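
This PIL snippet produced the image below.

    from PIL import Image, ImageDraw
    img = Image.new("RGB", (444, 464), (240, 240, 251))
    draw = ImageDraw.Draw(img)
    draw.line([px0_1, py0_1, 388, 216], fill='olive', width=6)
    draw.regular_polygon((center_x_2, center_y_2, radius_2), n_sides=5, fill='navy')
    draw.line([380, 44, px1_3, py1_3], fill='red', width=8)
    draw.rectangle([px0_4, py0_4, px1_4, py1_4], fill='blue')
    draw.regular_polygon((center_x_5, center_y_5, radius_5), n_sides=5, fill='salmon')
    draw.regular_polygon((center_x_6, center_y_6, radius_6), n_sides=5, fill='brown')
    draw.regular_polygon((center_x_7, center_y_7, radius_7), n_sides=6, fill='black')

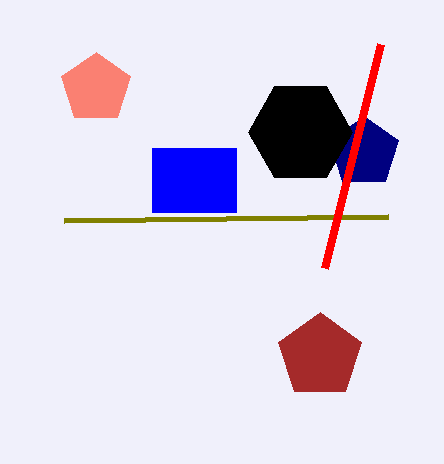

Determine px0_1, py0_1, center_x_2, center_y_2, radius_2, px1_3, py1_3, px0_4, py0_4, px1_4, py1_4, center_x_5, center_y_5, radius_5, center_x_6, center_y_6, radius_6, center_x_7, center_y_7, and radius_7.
px0_1 = 64
py0_1 = 220
center_x_2 = 364
center_y_2 = 152
radius_2 = 36
px1_3 = 324
py1_3 = 268
px0_4 = 152
py0_4 = 148
px1_4 = 236
py1_4 = 212
center_x_5 = 96
center_y_5 = 88
radius_5 = 36
center_x_6 = 320
center_y_6 = 356
radius_6 = 44
center_x_7 = 300
center_y_7 = 132
radius_7 = 52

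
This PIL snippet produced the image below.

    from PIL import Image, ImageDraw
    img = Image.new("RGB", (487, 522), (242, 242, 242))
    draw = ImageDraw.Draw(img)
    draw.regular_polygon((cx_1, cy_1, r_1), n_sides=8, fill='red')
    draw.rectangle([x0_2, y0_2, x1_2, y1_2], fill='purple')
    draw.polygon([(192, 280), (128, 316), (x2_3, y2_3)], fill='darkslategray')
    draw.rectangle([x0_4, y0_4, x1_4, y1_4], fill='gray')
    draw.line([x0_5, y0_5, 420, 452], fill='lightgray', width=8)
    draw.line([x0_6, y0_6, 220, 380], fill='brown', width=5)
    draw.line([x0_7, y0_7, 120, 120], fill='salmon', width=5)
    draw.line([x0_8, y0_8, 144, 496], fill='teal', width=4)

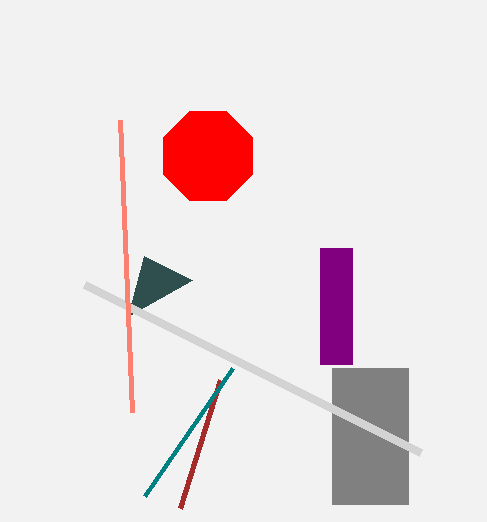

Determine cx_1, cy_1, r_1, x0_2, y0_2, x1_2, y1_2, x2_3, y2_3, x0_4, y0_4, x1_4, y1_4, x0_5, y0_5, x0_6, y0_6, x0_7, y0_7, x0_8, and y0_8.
cx_1 = 208; cy_1 = 156; r_1 = 48; x0_2 = 320; y0_2 = 248; x1_2 = 352; y1_2 = 364; x2_3 = 144; y2_3 = 256; x0_4 = 332; y0_4 = 368; x1_4 = 408; y1_4 = 504; x0_5 = 84; y0_5 = 284; x0_6 = 180; y0_6 = 508; x0_7 = 132; y0_7 = 412; x0_8 = 232; y0_8 = 368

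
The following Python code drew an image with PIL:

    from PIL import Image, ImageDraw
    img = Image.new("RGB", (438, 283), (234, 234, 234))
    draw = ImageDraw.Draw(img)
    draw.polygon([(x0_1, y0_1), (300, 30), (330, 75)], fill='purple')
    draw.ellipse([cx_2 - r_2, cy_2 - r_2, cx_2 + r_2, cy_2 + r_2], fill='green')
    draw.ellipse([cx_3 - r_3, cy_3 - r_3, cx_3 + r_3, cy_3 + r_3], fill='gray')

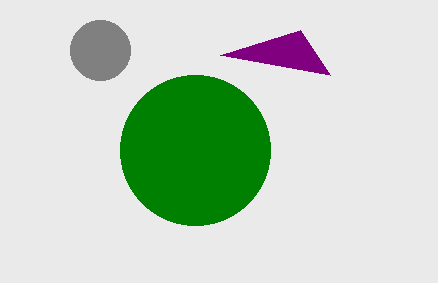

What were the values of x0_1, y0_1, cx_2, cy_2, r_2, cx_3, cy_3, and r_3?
x0_1 = 220, y0_1 = 55, cx_2 = 195, cy_2 = 150, r_2 = 75, cx_3 = 100, cy_3 = 50, r_3 = 30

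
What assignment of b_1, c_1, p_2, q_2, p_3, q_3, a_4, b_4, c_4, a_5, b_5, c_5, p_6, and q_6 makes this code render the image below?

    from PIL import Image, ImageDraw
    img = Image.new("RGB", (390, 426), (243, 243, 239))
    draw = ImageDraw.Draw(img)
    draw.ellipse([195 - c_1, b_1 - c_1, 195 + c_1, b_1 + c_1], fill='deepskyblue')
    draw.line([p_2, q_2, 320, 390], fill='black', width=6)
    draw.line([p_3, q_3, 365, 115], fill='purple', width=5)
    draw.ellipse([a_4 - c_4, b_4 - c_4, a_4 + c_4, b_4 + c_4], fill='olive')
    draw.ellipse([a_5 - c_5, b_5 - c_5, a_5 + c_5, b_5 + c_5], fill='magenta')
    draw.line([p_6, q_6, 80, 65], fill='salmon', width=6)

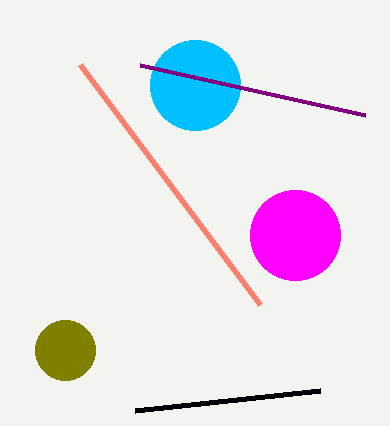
b_1 = 85, c_1 = 45, p_2 = 135, q_2 = 410, p_3 = 140, q_3 = 65, a_4 = 65, b_4 = 350, c_4 = 30, a_5 = 295, b_5 = 235, c_5 = 45, p_6 = 260, q_6 = 305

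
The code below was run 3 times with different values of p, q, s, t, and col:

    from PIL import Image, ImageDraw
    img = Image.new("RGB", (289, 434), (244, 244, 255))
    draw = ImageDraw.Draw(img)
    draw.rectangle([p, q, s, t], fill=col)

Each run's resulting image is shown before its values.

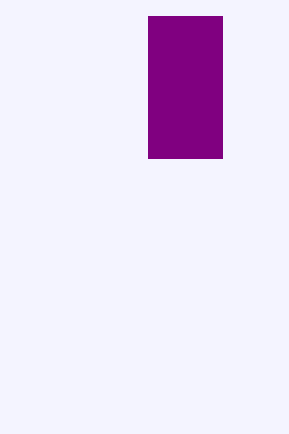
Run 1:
p = 148, q = 16, s = 222, t = 158, col = 'purple'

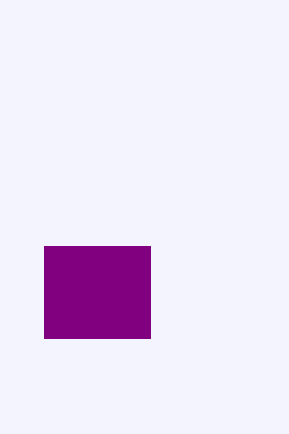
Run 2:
p = 44
q = 246
s = 150
t = 338
col = 'purple'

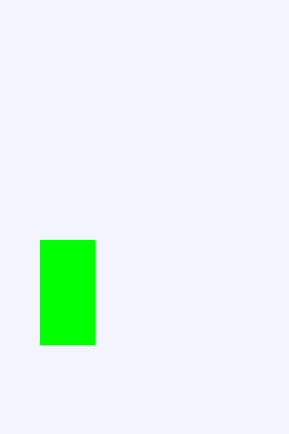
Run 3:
p = 40
q = 240
s = 94
t = 344
col = 'lime'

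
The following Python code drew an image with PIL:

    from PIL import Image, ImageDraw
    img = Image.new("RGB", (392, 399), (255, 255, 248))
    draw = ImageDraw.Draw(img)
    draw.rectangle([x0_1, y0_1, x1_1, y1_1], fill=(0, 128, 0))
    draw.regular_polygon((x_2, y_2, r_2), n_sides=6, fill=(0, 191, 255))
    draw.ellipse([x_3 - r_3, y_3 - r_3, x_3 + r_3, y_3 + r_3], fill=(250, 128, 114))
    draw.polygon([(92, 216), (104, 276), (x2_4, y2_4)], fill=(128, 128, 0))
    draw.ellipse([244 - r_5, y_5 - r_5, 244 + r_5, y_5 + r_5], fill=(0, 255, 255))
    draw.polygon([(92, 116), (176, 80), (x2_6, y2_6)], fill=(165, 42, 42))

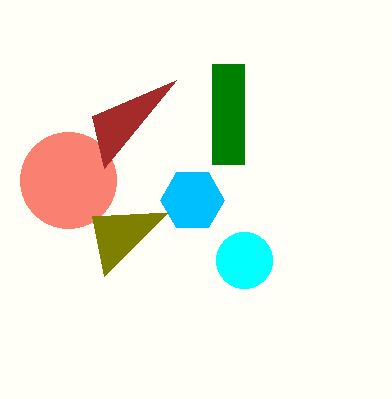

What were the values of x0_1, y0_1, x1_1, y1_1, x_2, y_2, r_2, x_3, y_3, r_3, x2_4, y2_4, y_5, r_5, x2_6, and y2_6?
x0_1 = 212
y0_1 = 64
x1_1 = 244
y1_1 = 164
x_2 = 192
y_2 = 200
r_2 = 32
x_3 = 68
y_3 = 180
r_3 = 48
x2_4 = 168
y2_4 = 212
y_5 = 260
r_5 = 28
x2_6 = 104
y2_6 = 168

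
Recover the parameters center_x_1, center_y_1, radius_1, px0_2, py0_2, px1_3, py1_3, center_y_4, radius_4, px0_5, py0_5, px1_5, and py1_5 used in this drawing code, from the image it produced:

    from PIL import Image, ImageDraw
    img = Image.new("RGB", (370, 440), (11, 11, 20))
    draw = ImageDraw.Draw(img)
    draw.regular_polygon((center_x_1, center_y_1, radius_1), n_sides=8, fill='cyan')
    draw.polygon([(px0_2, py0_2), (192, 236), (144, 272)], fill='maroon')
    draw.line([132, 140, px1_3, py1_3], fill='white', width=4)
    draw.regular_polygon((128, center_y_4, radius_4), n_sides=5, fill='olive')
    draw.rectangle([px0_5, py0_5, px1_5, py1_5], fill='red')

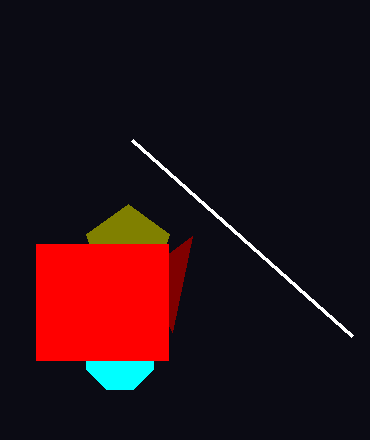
center_x_1 = 120, center_y_1 = 356, radius_1 = 36, px0_2 = 172, py0_2 = 332, px1_3 = 352, py1_3 = 336, center_y_4 = 248, radius_4 = 44, px0_5 = 36, py0_5 = 244, px1_5 = 168, py1_5 = 360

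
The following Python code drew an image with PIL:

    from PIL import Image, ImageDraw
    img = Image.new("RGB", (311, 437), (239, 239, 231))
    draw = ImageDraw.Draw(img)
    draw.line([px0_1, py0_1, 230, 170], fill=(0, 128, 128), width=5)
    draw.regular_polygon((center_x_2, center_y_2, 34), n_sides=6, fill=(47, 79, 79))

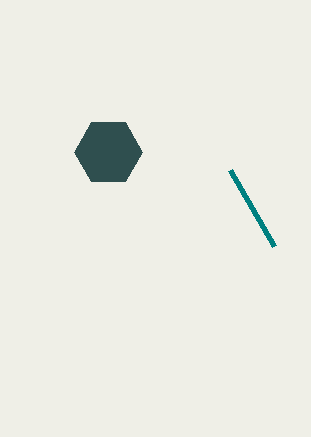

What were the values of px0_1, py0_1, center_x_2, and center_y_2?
px0_1 = 274; py0_1 = 246; center_x_2 = 108; center_y_2 = 152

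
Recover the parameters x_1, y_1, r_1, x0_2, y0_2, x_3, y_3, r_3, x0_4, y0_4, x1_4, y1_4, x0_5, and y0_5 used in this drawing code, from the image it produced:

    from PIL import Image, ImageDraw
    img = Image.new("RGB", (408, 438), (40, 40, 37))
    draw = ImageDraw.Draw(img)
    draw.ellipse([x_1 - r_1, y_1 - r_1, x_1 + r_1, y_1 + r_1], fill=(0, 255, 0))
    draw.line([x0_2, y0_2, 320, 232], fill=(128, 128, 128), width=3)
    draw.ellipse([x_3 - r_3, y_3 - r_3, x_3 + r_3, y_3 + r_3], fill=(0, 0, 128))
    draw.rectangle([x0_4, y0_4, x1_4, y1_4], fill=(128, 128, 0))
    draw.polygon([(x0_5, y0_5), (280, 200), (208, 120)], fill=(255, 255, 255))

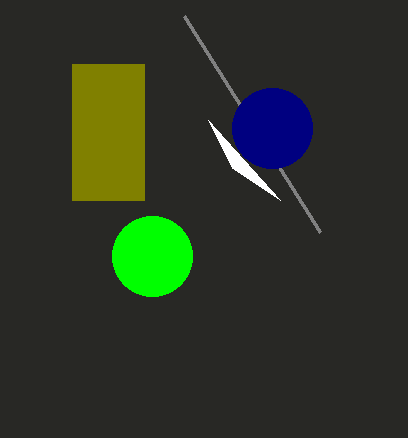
x_1 = 152; y_1 = 256; r_1 = 40; x0_2 = 184; y0_2 = 16; x_3 = 272; y_3 = 128; r_3 = 40; x0_4 = 72; y0_4 = 64; x1_4 = 144; y1_4 = 200; x0_5 = 232; y0_5 = 168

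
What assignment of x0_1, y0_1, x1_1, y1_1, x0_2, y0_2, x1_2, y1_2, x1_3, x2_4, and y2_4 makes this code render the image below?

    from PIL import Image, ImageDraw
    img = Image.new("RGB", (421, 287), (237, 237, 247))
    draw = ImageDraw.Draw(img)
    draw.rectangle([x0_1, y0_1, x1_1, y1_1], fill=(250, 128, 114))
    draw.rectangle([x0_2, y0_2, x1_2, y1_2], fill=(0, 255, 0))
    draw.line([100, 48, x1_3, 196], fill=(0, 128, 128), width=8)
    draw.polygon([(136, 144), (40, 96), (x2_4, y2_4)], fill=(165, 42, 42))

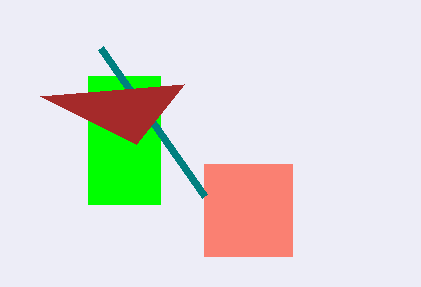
x0_1 = 204
y0_1 = 164
x1_1 = 292
y1_1 = 256
x0_2 = 88
y0_2 = 76
x1_2 = 160
y1_2 = 204
x1_3 = 204
x2_4 = 184
y2_4 = 84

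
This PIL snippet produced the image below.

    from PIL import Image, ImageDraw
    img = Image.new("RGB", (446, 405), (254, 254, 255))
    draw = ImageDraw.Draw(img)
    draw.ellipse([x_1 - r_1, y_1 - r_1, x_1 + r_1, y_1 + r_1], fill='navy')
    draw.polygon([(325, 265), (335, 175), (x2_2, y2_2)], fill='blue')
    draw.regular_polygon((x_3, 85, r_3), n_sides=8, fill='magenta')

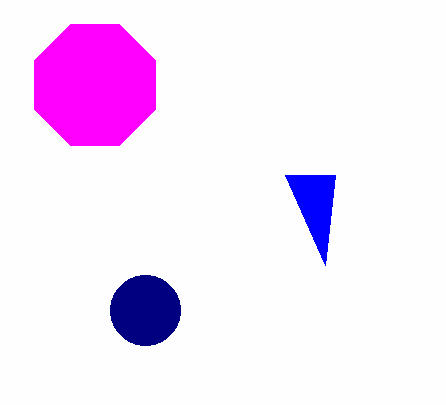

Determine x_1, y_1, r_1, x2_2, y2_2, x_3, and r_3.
x_1 = 145; y_1 = 310; r_1 = 35; x2_2 = 285; y2_2 = 175; x_3 = 95; r_3 = 65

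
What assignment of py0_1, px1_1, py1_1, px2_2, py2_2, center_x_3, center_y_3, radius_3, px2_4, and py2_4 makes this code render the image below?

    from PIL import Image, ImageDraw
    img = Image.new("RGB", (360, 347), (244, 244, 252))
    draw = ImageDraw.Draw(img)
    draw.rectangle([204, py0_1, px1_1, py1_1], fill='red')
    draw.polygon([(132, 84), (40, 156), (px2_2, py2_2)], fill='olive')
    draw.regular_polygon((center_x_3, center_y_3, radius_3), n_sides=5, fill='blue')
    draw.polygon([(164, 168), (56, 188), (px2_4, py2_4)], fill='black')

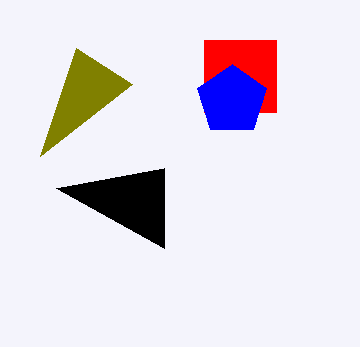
py0_1 = 40; px1_1 = 276; py1_1 = 112; px2_2 = 76; py2_2 = 48; center_x_3 = 232; center_y_3 = 100; radius_3 = 36; px2_4 = 164; py2_4 = 248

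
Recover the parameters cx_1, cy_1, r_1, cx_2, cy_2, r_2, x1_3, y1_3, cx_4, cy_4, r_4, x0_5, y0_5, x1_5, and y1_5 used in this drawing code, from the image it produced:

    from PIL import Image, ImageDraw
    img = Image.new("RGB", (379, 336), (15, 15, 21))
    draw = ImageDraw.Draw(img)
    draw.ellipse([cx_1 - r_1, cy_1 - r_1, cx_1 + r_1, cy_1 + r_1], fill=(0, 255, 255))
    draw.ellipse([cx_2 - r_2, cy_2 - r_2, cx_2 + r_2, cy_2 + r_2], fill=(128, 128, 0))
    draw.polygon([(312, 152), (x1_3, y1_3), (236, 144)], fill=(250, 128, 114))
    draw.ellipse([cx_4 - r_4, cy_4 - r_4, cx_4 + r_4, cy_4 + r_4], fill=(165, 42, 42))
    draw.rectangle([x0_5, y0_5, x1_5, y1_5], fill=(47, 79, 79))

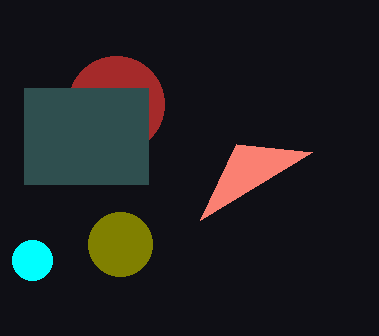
cx_1 = 32
cy_1 = 260
r_1 = 20
cx_2 = 120
cy_2 = 244
r_2 = 32
x1_3 = 200
y1_3 = 220
cx_4 = 116
cy_4 = 104
r_4 = 48
x0_5 = 24
y0_5 = 88
x1_5 = 148
y1_5 = 184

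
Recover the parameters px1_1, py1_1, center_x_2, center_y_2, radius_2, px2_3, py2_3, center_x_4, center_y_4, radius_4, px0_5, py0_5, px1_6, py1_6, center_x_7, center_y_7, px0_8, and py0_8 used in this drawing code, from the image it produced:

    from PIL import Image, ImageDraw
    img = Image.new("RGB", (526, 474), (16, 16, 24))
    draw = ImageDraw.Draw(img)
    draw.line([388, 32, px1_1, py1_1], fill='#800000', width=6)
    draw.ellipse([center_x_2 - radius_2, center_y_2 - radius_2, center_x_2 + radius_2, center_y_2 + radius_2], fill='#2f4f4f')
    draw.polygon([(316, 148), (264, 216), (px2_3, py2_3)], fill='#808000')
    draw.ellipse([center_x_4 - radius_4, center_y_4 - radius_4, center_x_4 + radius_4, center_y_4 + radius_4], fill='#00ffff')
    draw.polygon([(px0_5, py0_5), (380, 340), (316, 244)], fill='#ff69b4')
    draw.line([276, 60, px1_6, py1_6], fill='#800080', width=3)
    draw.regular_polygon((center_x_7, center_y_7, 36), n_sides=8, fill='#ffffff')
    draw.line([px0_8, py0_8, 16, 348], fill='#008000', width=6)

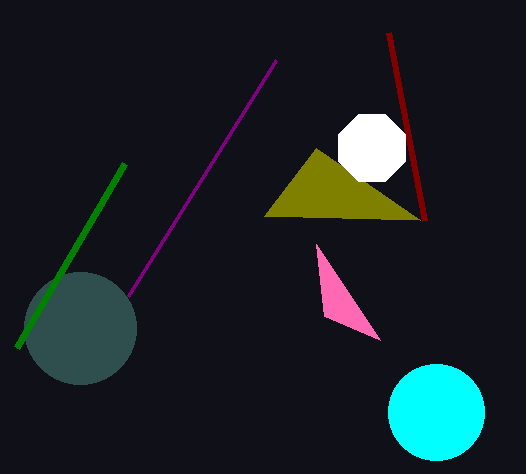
px1_1 = 424
py1_1 = 220
center_x_2 = 80
center_y_2 = 328
radius_2 = 56
px2_3 = 420
py2_3 = 220
center_x_4 = 436
center_y_4 = 412
radius_4 = 48
px0_5 = 324
py0_5 = 316
px1_6 = 128
py1_6 = 296
center_x_7 = 372
center_y_7 = 148
px0_8 = 124
py0_8 = 164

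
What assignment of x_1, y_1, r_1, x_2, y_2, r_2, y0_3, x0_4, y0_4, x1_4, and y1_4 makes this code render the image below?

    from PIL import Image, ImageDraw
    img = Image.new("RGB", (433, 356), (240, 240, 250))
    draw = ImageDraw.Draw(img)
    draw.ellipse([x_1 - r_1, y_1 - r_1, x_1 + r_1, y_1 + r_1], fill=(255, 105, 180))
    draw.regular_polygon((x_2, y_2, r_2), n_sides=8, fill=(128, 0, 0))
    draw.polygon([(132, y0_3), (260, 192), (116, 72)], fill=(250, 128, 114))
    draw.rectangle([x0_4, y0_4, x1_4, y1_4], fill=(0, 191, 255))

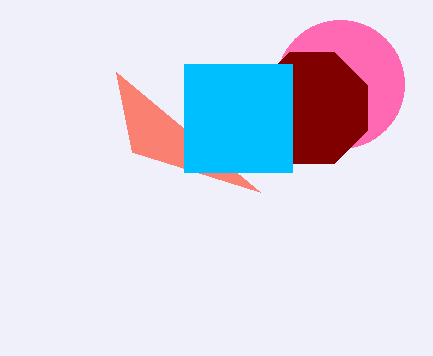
x_1 = 340; y_1 = 84; r_1 = 64; x_2 = 312; y_2 = 108; r_2 = 60; y0_3 = 152; x0_4 = 184; y0_4 = 64; x1_4 = 292; y1_4 = 172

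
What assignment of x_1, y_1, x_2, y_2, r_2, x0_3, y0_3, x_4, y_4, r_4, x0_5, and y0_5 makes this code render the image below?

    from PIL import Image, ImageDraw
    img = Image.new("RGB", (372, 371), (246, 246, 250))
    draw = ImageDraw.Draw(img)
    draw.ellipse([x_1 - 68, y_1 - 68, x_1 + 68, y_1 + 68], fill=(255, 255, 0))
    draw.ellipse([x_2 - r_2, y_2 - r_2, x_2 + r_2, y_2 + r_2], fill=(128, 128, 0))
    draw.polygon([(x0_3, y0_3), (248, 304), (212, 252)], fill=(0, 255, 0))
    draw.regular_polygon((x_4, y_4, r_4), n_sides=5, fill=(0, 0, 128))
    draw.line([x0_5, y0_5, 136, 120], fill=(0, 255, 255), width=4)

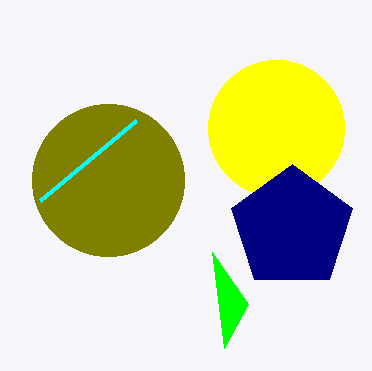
x_1 = 276; y_1 = 128; x_2 = 108; y_2 = 180; r_2 = 76; x0_3 = 224; y0_3 = 348; x_4 = 292; y_4 = 228; r_4 = 64; x0_5 = 40; y0_5 = 200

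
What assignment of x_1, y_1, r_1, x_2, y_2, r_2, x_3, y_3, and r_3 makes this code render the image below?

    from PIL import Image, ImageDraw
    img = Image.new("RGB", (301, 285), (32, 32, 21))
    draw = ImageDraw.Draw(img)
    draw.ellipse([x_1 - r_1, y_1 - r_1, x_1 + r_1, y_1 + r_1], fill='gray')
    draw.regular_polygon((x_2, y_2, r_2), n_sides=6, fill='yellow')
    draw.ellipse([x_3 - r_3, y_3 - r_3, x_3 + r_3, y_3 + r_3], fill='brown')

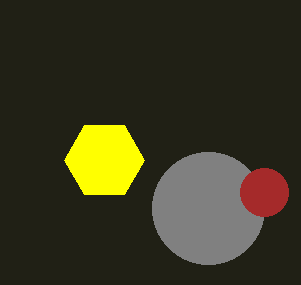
x_1 = 208; y_1 = 208; r_1 = 56; x_2 = 104; y_2 = 160; r_2 = 40; x_3 = 264; y_3 = 192; r_3 = 24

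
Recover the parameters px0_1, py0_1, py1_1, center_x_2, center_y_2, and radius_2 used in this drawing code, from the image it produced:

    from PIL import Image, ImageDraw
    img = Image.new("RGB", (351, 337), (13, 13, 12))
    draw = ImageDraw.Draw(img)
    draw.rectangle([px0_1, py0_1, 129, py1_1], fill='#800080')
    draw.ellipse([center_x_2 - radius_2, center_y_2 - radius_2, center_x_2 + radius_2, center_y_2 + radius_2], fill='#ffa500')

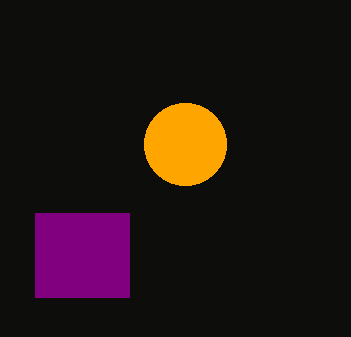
px0_1 = 35
py0_1 = 213
py1_1 = 297
center_x_2 = 185
center_y_2 = 144
radius_2 = 41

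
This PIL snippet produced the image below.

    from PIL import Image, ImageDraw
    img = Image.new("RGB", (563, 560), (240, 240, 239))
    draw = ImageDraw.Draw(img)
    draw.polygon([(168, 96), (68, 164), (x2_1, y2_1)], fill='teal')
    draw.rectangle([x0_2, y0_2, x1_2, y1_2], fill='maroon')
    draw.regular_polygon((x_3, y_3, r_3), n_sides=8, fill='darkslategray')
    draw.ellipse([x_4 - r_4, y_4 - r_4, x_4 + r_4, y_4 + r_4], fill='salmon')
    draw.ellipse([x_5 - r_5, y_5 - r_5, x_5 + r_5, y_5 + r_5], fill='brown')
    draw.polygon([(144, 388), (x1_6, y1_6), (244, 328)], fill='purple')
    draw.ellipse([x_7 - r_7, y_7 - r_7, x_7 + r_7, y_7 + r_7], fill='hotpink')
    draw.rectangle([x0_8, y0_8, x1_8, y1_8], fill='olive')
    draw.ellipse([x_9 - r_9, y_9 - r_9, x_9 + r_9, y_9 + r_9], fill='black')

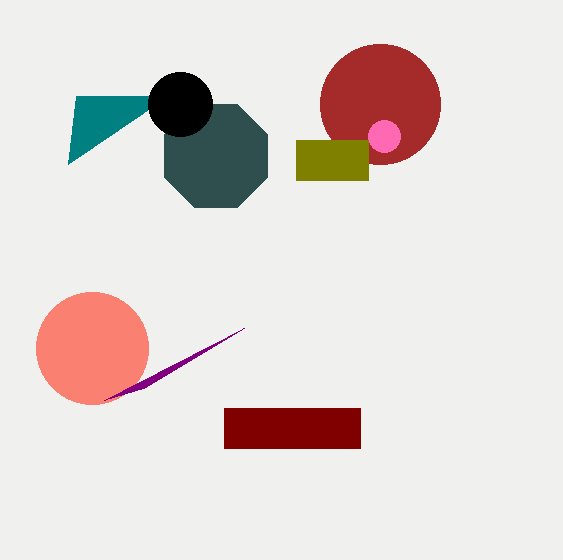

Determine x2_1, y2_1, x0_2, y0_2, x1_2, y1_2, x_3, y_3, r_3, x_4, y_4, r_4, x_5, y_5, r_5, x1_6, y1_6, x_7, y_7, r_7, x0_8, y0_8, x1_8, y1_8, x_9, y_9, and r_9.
x2_1 = 76, y2_1 = 96, x0_2 = 224, y0_2 = 408, x1_2 = 360, y1_2 = 448, x_3 = 216, y_3 = 156, r_3 = 56, x_4 = 92, y_4 = 348, r_4 = 56, x_5 = 380, y_5 = 104, r_5 = 60, x1_6 = 104, y1_6 = 400, x_7 = 384, y_7 = 136, r_7 = 16, x0_8 = 296, y0_8 = 140, x1_8 = 368, y1_8 = 180, x_9 = 180, y_9 = 104, r_9 = 32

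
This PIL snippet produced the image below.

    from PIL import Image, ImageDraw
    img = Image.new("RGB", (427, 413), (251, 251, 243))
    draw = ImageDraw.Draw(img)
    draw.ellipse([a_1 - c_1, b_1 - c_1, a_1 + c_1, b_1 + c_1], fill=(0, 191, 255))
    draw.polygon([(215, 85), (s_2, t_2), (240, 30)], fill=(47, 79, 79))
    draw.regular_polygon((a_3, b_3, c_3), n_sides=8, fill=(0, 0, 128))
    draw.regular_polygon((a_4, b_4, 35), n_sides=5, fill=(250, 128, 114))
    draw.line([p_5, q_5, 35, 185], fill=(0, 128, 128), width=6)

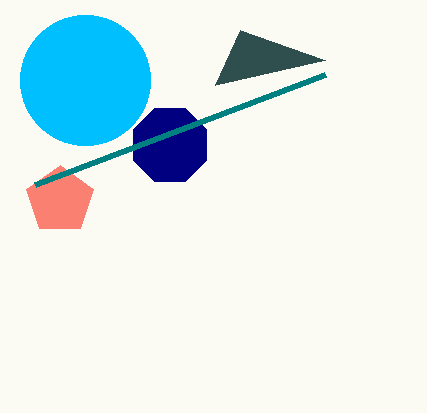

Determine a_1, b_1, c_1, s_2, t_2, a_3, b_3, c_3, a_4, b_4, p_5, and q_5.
a_1 = 85
b_1 = 80
c_1 = 65
s_2 = 325
t_2 = 60
a_3 = 170
b_3 = 145
c_3 = 40
a_4 = 60
b_4 = 200
p_5 = 325
q_5 = 75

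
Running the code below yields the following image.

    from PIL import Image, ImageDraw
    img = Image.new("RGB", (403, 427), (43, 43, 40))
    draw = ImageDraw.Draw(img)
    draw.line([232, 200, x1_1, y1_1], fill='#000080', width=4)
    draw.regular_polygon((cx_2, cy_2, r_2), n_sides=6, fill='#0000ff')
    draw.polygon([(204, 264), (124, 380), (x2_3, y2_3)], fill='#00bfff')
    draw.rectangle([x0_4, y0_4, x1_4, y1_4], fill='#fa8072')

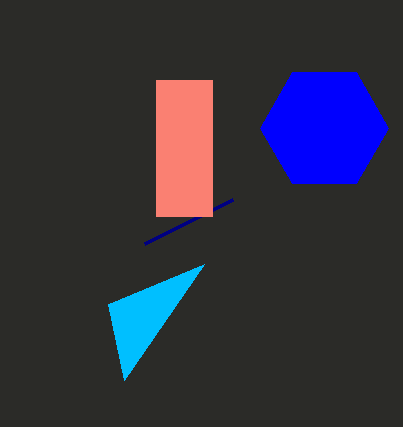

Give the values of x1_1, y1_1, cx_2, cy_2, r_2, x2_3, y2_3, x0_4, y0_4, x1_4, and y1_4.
x1_1 = 144
y1_1 = 244
cx_2 = 324
cy_2 = 128
r_2 = 64
x2_3 = 108
y2_3 = 304
x0_4 = 156
y0_4 = 80
x1_4 = 212
y1_4 = 216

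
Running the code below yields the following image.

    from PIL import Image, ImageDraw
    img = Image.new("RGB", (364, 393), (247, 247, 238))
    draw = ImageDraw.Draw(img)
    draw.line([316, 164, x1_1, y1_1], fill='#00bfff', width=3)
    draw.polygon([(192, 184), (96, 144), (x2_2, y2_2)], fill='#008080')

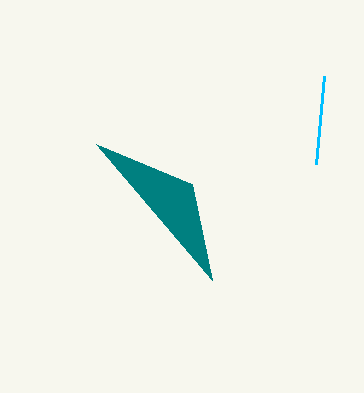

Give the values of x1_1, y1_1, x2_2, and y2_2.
x1_1 = 324
y1_1 = 76
x2_2 = 212
y2_2 = 280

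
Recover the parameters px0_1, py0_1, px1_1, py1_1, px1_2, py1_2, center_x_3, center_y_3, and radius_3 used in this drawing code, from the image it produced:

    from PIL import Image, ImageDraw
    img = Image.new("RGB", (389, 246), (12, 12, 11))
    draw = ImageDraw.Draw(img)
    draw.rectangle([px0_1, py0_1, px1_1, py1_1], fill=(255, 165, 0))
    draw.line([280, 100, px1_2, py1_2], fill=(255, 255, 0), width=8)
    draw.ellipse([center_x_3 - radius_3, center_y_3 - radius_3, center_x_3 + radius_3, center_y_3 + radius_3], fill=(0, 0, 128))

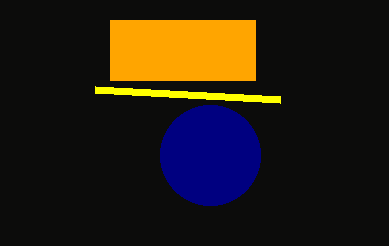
px0_1 = 110
py0_1 = 20
px1_1 = 255
py1_1 = 80
px1_2 = 95
py1_2 = 90
center_x_3 = 210
center_y_3 = 155
radius_3 = 50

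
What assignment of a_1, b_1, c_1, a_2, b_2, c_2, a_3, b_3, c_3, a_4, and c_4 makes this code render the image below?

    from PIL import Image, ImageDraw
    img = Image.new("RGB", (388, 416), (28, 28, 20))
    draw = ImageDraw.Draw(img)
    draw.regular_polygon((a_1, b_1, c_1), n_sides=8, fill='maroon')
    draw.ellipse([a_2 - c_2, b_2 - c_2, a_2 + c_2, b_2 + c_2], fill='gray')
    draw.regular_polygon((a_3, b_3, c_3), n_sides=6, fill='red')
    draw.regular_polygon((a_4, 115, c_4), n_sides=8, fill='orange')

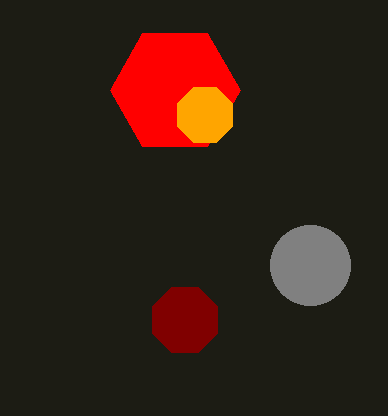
a_1 = 185
b_1 = 320
c_1 = 35
a_2 = 310
b_2 = 265
c_2 = 40
a_3 = 175
b_3 = 90
c_3 = 65
a_4 = 205
c_4 = 30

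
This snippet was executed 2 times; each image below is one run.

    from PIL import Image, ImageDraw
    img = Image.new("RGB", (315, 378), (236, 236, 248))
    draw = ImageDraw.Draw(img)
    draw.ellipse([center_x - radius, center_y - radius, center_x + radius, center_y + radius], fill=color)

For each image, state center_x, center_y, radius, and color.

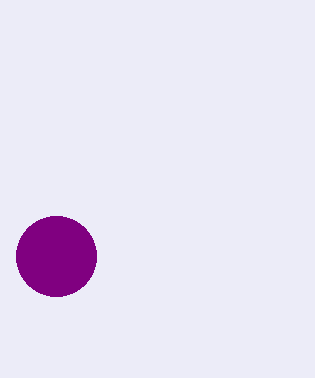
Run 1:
center_x = 56
center_y = 256
radius = 40
color = 'purple'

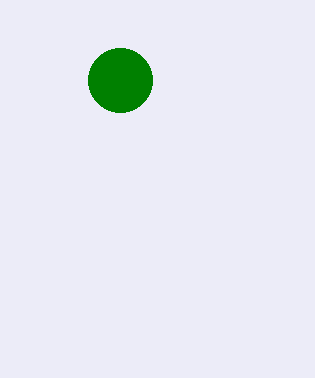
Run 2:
center_x = 120
center_y = 80
radius = 32
color = 'green'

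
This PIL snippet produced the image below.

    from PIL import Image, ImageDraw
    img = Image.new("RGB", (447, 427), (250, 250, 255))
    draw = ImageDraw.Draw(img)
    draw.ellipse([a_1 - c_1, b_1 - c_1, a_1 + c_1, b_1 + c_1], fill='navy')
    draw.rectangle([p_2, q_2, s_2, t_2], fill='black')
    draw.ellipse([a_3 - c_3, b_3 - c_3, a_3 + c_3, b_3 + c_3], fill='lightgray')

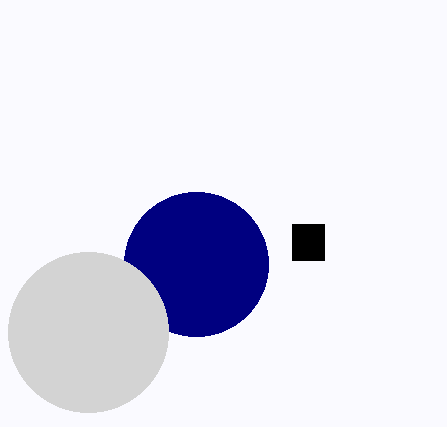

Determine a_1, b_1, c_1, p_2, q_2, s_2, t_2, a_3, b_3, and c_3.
a_1 = 196, b_1 = 264, c_1 = 72, p_2 = 292, q_2 = 224, s_2 = 324, t_2 = 260, a_3 = 88, b_3 = 332, c_3 = 80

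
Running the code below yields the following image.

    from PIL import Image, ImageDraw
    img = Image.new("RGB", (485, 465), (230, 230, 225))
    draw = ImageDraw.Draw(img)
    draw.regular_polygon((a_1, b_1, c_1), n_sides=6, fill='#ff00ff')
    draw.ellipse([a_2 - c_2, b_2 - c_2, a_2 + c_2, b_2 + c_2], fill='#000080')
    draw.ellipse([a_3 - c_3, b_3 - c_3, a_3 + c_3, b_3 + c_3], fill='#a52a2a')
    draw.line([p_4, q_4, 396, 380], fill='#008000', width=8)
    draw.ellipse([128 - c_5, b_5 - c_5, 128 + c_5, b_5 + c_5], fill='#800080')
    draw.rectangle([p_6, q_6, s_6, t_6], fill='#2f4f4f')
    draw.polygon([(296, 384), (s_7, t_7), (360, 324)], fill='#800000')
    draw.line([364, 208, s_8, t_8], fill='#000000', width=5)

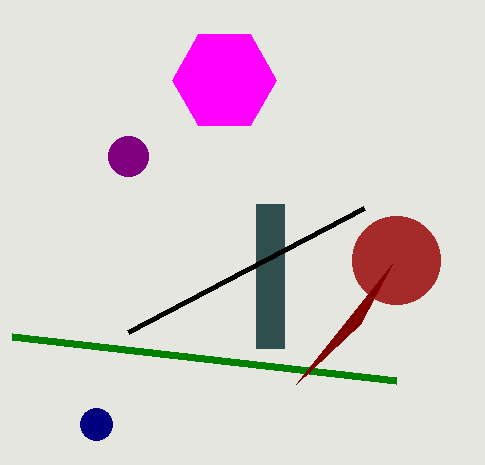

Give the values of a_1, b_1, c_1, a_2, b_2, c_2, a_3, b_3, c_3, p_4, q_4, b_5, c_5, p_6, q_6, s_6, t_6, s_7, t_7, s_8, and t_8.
a_1 = 224, b_1 = 80, c_1 = 52, a_2 = 96, b_2 = 424, c_2 = 16, a_3 = 396, b_3 = 260, c_3 = 44, p_4 = 12, q_4 = 336, b_5 = 156, c_5 = 20, p_6 = 256, q_6 = 204, s_6 = 284, t_6 = 348, s_7 = 392, t_7 = 264, s_8 = 128, t_8 = 332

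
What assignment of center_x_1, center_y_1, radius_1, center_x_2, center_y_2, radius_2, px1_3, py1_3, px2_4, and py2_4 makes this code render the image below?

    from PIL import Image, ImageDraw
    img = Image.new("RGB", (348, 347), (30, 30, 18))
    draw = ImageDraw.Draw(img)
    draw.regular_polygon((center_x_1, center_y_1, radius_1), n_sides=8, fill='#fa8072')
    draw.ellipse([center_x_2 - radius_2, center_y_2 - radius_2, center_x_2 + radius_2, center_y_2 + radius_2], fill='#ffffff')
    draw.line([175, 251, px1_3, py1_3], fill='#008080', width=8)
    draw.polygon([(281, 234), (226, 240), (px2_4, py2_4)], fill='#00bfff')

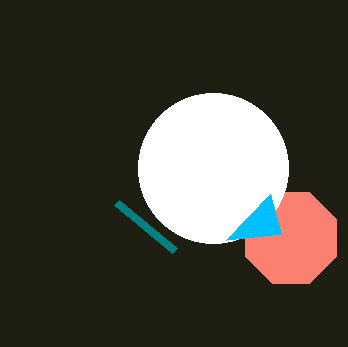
center_x_1 = 291; center_y_1 = 238; radius_1 = 49; center_x_2 = 213; center_y_2 = 168; radius_2 = 75; px1_3 = 117; py1_3 = 203; px2_4 = 270; py2_4 = 194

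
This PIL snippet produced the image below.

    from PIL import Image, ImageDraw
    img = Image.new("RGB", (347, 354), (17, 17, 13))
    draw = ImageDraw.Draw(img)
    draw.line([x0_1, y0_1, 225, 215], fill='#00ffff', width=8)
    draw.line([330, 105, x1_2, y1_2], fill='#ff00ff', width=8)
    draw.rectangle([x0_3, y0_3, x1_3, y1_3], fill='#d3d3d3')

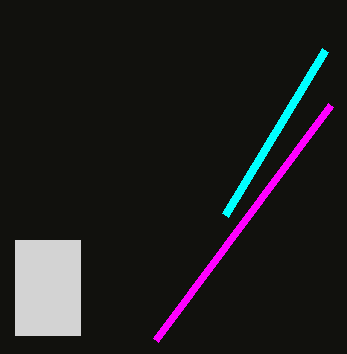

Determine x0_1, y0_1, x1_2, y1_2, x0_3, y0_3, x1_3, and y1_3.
x0_1 = 325
y0_1 = 50
x1_2 = 155
y1_2 = 340
x0_3 = 15
y0_3 = 240
x1_3 = 80
y1_3 = 335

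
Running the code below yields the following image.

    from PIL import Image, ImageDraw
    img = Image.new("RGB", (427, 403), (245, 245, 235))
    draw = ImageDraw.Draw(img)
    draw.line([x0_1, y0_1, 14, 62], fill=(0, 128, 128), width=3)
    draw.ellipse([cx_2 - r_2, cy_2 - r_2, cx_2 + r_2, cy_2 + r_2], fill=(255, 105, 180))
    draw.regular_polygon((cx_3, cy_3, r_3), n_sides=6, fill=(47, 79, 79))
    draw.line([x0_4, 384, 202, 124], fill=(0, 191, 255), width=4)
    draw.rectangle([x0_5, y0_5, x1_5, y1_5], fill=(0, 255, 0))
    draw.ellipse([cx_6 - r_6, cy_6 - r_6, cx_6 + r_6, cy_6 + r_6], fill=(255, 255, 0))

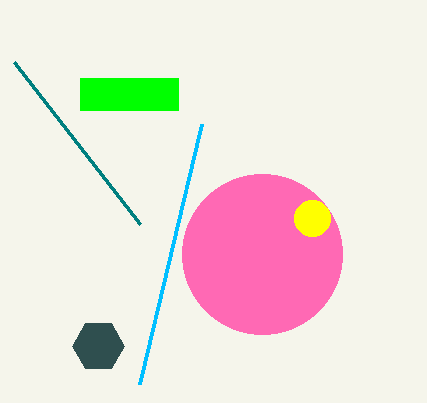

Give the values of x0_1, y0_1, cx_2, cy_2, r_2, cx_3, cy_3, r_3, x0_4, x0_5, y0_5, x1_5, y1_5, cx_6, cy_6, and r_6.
x0_1 = 140
y0_1 = 224
cx_2 = 262
cy_2 = 254
r_2 = 80
cx_3 = 98
cy_3 = 346
r_3 = 26
x0_4 = 140
x0_5 = 80
y0_5 = 78
x1_5 = 178
y1_5 = 110
cx_6 = 312
cy_6 = 218
r_6 = 18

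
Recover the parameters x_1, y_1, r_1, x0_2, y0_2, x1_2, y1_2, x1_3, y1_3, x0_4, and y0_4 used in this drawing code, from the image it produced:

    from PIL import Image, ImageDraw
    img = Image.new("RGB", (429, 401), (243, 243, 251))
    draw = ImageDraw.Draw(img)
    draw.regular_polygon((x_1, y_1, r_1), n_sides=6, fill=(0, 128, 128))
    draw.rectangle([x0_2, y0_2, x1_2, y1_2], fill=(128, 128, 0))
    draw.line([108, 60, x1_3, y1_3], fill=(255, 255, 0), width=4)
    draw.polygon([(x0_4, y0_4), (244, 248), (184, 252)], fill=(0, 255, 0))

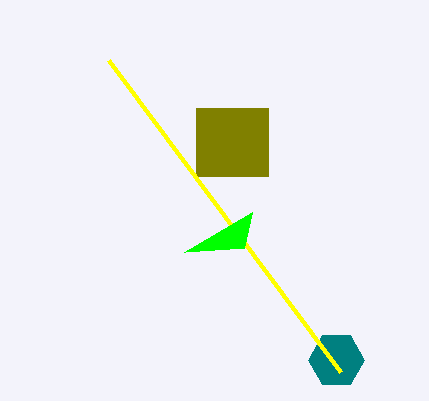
x_1 = 336
y_1 = 360
r_1 = 28
x0_2 = 196
y0_2 = 108
x1_2 = 268
y1_2 = 176
x1_3 = 340
y1_3 = 372
x0_4 = 252
y0_4 = 212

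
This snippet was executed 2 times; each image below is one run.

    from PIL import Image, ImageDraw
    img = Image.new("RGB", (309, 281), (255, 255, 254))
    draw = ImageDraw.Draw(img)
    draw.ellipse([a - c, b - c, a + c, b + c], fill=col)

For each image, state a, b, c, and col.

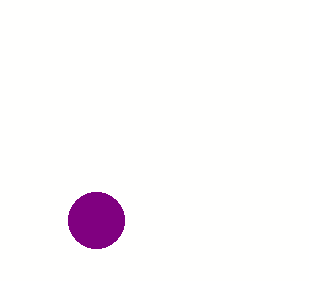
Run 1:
a = 96, b = 220, c = 28, col = 'purple'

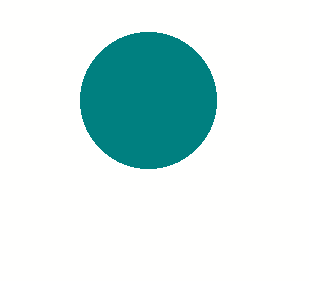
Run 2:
a = 148
b = 100
c = 68
col = 'teal'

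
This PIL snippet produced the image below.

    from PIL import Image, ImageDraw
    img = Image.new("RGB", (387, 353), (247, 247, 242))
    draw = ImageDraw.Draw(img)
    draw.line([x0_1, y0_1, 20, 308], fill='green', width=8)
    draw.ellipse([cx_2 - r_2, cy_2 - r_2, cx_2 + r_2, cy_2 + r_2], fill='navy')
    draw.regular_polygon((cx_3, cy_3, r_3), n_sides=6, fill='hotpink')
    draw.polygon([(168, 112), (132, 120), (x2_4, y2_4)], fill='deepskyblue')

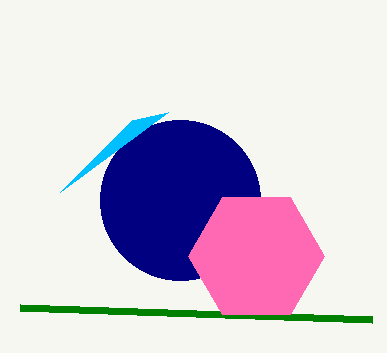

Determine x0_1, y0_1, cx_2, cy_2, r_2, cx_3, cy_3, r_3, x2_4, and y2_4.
x0_1 = 372
y0_1 = 320
cx_2 = 180
cy_2 = 200
r_2 = 80
cx_3 = 256
cy_3 = 256
r_3 = 68
x2_4 = 60
y2_4 = 192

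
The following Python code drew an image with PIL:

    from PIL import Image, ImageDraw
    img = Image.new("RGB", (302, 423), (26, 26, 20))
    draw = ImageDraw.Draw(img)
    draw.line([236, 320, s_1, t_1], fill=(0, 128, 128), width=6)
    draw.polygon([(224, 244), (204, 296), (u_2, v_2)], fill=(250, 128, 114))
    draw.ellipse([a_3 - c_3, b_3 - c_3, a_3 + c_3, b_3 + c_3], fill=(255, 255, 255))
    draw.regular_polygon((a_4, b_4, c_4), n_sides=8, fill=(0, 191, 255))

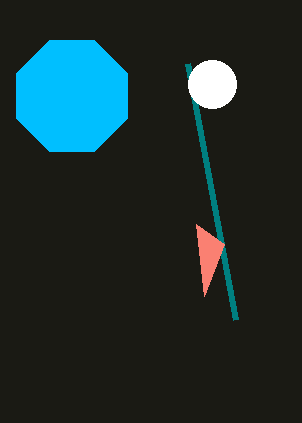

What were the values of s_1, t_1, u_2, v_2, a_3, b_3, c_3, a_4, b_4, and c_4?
s_1 = 188, t_1 = 64, u_2 = 196, v_2 = 224, a_3 = 212, b_3 = 84, c_3 = 24, a_4 = 72, b_4 = 96, c_4 = 60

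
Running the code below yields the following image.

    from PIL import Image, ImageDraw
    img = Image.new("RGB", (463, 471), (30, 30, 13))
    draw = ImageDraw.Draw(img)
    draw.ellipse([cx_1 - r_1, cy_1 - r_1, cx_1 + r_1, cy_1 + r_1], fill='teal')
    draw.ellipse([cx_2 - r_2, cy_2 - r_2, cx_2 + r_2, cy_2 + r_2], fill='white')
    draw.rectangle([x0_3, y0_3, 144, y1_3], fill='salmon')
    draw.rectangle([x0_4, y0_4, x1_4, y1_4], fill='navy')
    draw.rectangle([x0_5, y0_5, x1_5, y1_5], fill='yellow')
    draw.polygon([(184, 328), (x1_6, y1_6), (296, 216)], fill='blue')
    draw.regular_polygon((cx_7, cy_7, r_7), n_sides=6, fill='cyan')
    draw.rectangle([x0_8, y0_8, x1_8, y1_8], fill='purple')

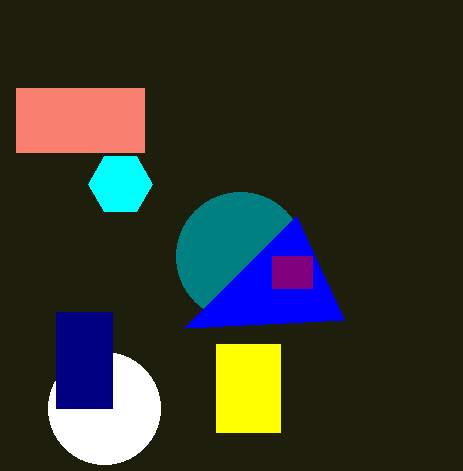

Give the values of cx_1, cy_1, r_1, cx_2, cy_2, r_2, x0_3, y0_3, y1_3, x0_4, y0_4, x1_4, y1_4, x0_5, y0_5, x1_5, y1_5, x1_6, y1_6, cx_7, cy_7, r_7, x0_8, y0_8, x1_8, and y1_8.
cx_1 = 240; cy_1 = 256; r_1 = 64; cx_2 = 104; cy_2 = 408; r_2 = 56; x0_3 = 16; y0_3 = 88; y1_3 = 152; x0_4 = 56; y0_4 = 312; x1_4 = 112; y1_4 = 408; x0_5 = 216; y0_5 = 344; x1_5 = 280; y1_5 = 432; x1_6 = 344; y1_6 = 320; cx_7 = 120; cy_7 = 184; r_7 = 32; x0_8 = 272; y0_8 = 256; x1_8 = 312; y1_8 = 288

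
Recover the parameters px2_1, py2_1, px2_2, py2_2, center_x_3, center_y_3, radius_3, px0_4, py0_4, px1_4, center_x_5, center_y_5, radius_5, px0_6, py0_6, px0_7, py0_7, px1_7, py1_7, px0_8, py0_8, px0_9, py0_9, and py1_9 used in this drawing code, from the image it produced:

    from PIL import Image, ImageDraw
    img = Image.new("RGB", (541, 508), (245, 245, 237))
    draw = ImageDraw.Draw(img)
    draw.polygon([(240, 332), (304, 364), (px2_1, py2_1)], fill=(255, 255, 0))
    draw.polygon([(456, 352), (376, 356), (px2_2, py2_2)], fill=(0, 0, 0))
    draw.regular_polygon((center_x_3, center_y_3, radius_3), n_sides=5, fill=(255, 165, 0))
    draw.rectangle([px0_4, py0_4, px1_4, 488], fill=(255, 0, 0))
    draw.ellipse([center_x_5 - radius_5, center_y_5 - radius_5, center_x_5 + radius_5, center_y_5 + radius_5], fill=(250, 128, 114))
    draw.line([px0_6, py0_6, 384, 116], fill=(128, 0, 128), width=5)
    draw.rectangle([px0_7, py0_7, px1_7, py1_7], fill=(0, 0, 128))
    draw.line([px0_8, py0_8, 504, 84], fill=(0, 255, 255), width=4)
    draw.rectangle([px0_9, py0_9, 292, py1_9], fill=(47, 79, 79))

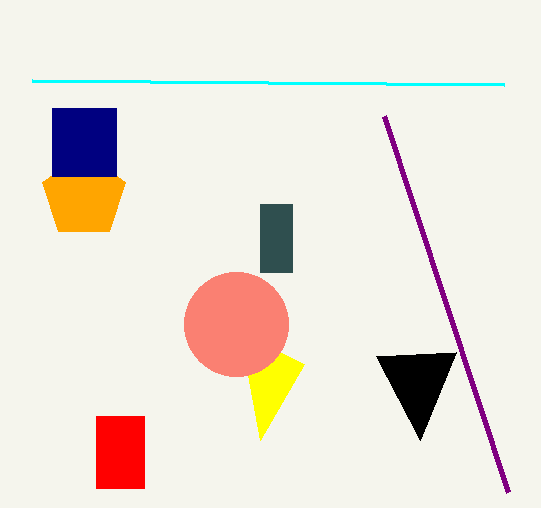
px2_1 = 260
py2_1 = 440
px2_2 = 420
py2_2 = 440
center_x_3 = 84
center_y_3 = 196
radius_3 = 44
px0_4 = 96
py0_4 = 416
px1_4 = 144
center_x_5 = 236
center_y_5 = 324
radius_5 = 52
px0_6 = 508
py0_6 = 492
px0_7 = 52
py0_7 = 108
px1_7 = 116
py1_7 = 176
px0_8 = 32
py0_8 = 80
px0_9 = 260
py0_9 = 204
py1_9 = 272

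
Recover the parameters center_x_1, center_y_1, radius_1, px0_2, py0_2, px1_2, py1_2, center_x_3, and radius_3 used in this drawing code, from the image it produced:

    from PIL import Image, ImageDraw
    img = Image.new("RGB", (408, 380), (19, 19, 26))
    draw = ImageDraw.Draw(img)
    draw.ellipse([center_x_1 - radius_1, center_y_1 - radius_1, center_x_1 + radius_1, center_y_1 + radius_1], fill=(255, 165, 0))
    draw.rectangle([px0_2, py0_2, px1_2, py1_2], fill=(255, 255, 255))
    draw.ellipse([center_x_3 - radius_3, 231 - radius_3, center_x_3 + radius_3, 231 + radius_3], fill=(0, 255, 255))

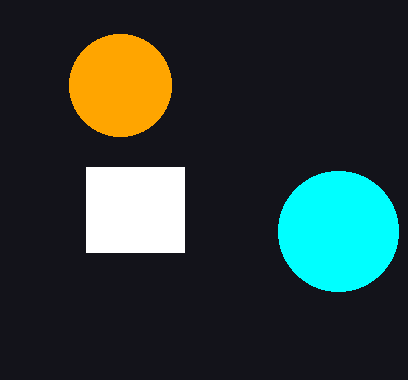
center_x_1 = 120; center_y_1 = 85; radius_1 = 51; px0_2 = 86; py0_2 = 167; px1_2 = 184; py1_2 = 252; center_x_3 = 338; radius_3 = 60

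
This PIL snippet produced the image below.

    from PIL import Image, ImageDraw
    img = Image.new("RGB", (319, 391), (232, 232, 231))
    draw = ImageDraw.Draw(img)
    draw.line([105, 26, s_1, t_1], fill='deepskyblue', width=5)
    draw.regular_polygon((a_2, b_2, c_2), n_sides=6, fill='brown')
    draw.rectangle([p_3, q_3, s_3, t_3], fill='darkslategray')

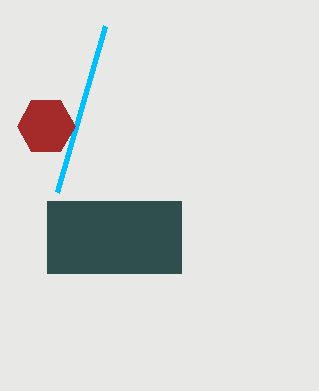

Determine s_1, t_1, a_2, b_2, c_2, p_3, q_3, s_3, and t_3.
s_1 = 57
t_1 = 192
a_2 = 46
b_2 = 126
c_2 = 29
p_3 = 47
q_3 = 201
s_3 = 181
t_3 = 273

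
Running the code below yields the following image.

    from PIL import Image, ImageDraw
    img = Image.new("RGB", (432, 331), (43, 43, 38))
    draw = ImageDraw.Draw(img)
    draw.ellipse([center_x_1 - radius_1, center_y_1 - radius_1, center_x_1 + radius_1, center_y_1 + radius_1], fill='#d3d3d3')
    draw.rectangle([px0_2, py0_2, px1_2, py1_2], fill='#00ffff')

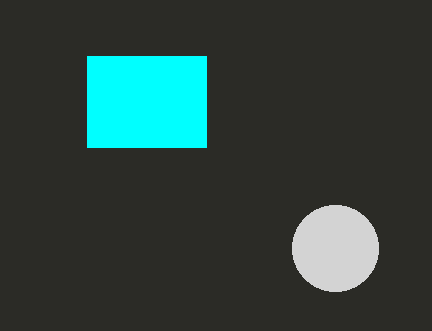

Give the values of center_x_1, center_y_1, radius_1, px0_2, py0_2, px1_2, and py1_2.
center_x_1 = 335, center_y_1 = 248, radius_1 = 43, px0_2 = 87, py0_2 = 56, px1_2 = 206, py1_2 = 147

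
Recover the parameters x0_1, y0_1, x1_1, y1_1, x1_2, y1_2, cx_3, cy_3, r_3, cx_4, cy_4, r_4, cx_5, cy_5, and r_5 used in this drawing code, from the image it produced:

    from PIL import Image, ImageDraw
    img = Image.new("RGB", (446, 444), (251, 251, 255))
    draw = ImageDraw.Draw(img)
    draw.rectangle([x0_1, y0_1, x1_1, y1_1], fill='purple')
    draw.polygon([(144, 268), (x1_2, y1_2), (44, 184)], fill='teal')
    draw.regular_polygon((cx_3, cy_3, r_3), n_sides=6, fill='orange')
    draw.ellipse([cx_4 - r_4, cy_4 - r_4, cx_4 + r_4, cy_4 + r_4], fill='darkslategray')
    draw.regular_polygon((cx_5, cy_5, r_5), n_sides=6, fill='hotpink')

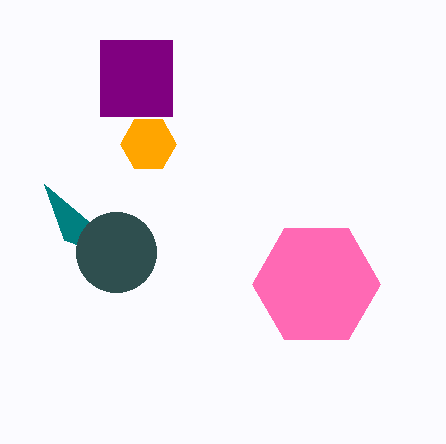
x0_1 = 100; y0_1 = 40; x1_1 = 172; y1_1 = 116; x1_2 = 64; y1_2 = 240; cx_3 = 148; cy_3 = 144; r_3 = 28; cx_4 = 116; cy_4 = 252; r_4 = 40; cx_5 = 316; cy_5 = 284; r_5 = 64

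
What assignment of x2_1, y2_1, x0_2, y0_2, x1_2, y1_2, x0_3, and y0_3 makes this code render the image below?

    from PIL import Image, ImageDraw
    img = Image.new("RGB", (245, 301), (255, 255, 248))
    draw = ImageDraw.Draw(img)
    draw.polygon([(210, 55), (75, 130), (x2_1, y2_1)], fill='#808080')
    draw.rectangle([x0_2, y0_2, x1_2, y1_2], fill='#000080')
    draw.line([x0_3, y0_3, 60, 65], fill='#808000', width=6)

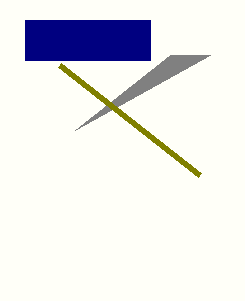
x2_1 = 170
y2_1 = 55
x0_2 = 25
y0_2 = 20
x1_2 = 150
y1_2 = 60
x0_3 = 200
y0_3 = 175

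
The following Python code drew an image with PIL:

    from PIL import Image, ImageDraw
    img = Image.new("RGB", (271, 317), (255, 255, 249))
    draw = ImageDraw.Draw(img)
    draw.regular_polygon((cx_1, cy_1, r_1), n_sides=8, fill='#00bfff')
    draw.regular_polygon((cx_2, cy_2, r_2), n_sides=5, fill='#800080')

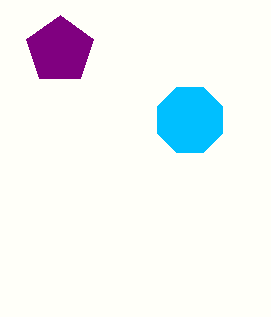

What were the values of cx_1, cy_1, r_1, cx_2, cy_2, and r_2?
cx_1 = 190; cy_1 = 120; r_1 = 35; cx_2 = 60; cy_2 = 50; r_2 = 35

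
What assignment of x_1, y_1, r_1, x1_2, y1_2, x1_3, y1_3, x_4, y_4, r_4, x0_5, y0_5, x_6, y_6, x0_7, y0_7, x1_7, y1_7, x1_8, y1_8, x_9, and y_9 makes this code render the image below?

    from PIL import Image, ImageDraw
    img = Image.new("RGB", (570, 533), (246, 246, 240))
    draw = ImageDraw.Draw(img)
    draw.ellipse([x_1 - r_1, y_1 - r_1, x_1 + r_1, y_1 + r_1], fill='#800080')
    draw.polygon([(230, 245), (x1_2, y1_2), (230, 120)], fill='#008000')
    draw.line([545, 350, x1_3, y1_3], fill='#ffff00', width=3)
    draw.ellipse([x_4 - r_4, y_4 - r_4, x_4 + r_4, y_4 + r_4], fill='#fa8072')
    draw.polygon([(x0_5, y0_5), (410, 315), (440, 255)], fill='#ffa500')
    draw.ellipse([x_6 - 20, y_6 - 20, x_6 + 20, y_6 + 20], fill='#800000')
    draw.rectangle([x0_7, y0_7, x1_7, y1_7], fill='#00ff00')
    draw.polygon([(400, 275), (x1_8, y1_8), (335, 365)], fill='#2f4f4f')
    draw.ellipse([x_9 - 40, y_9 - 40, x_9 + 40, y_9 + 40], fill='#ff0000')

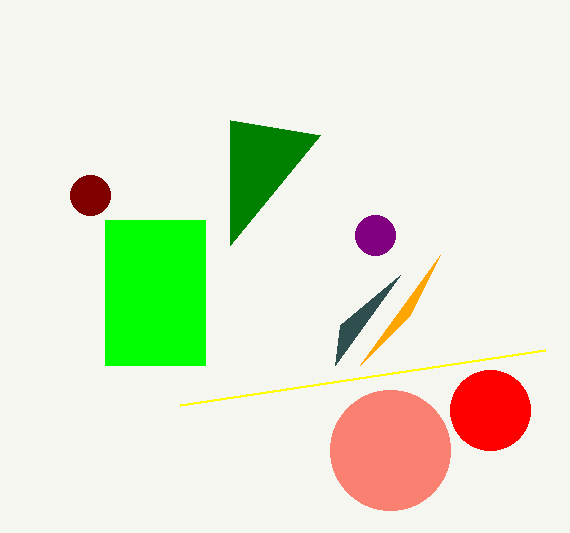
x_1 = 375, y_1 = 235, r_1 = 20, x1_2 = 320, y1_2 = 135, x1_3 = 180, y1_3 = 405, x_4 = 390, y_4 = 450, r_4 = 60, x0_5 = 360, y0_5 = 365, x_6 = 90, y_6 = 195, x0_7 = 105, y0_7 = 220, x1_7 = 205, y1_7 = 365, x1_8 = 340, y1_8 = 325, x_9 = 490, y_9 = 410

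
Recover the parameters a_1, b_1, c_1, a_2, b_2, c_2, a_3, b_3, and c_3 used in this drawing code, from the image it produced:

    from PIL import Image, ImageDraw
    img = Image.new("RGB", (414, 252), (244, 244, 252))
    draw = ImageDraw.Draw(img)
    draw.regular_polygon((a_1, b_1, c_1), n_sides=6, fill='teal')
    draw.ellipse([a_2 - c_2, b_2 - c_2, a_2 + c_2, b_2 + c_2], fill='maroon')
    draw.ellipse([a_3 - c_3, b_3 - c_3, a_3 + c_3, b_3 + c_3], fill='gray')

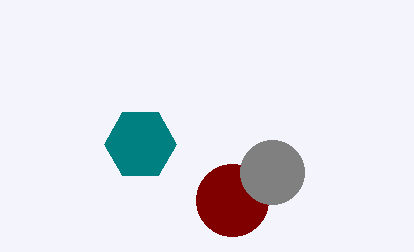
a_1 = 140, b_1 = 144, c_1 = 36, a_2 = 232, b_2 = 200, c_2 = 36, a_3 = 272, b_3 = 172, c_3 = 32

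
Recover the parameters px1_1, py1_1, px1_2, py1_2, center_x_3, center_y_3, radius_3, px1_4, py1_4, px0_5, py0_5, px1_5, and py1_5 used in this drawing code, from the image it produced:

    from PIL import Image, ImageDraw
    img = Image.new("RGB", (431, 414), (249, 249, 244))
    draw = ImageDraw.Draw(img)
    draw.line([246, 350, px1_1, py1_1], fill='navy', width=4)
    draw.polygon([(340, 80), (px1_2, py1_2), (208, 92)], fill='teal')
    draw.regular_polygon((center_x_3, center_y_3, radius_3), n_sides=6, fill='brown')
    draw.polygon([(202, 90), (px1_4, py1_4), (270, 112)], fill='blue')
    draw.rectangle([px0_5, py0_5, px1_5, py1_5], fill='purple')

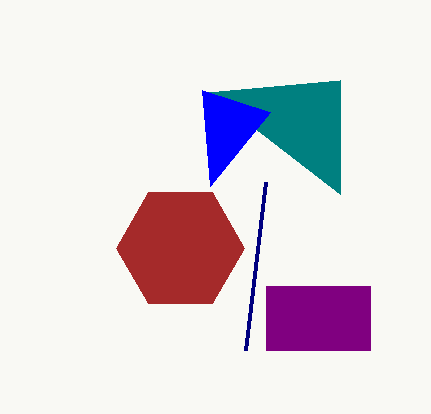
px1_1 = 266, py1_1 = 182, px1_2 = 340, py1_2 = 194, center_x_3 = 180, center_y_3 = 248, radius_3 = 64, px1_4 = 210, py1_4 = 186, px0_5 = 266, py0_5 = 286, px1_5 = 370, py1_5 = 350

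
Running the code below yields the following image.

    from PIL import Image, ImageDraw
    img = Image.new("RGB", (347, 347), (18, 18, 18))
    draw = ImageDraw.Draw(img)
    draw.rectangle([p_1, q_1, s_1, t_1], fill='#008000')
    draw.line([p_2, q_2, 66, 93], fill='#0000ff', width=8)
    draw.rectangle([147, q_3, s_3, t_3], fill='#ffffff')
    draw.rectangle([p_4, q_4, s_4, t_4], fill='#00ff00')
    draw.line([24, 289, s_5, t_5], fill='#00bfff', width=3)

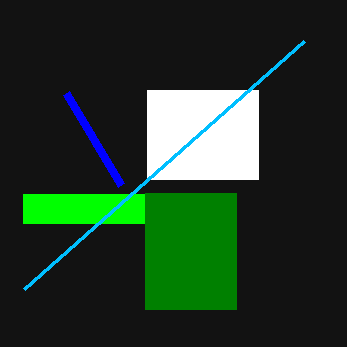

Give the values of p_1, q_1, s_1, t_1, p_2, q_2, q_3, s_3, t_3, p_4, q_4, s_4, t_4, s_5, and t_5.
p_1 = 145
q_1 = 193
s_1 = 236
t_1 = 309
p_2 = 121
q_2 = 185
q_3 = 90
s_3 = 258
t_3 = 179
p_4 = 23
q_4 = 194
s_4 = 144
t_4 = 223
s_5 = 304
t_5 = 41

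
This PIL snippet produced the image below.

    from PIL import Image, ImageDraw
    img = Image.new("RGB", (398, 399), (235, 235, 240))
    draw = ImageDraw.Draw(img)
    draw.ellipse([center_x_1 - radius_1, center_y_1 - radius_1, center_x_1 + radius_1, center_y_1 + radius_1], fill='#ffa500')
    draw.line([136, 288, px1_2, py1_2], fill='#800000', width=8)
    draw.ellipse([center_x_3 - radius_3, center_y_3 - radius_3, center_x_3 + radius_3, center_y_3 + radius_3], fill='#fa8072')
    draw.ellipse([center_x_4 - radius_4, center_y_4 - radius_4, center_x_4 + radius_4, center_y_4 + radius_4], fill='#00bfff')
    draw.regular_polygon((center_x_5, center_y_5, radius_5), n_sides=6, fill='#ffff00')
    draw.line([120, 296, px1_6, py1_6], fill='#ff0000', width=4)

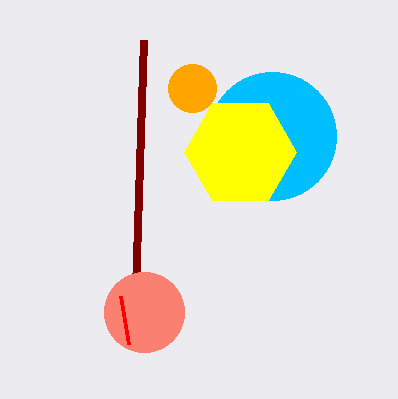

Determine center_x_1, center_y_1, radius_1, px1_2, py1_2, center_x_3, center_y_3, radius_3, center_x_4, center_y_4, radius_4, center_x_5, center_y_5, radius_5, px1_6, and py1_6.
center_x_1 = 192
center_y_1 = 88
radius_1 = 24
px1_2 = 144
py1_2 = 40
center_x_3 = 144
center_y_3 = 312
radius_3 = 40
center_x_4 = 272
center_y_4 = 136
radius_4 = 64
center_x_5 = 240
center_y_5 = 152
radius_5 = 56
px1_6 = 128
py1_6 = 344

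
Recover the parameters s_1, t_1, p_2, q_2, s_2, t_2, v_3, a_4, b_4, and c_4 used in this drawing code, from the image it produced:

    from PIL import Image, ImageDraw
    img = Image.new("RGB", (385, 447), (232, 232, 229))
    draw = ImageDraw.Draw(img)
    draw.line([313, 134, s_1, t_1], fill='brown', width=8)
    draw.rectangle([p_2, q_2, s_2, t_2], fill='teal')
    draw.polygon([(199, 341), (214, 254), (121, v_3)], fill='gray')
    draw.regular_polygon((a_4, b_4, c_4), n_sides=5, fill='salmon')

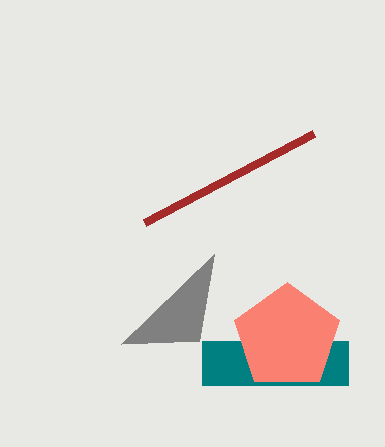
s_1 = 144; t_1 = 223; p_2 = 202; q_2 = 341; s_2 = 348; t_2 = 385; v_3 = 344; a_4 = 287; b_4 = 337; c_4 = 55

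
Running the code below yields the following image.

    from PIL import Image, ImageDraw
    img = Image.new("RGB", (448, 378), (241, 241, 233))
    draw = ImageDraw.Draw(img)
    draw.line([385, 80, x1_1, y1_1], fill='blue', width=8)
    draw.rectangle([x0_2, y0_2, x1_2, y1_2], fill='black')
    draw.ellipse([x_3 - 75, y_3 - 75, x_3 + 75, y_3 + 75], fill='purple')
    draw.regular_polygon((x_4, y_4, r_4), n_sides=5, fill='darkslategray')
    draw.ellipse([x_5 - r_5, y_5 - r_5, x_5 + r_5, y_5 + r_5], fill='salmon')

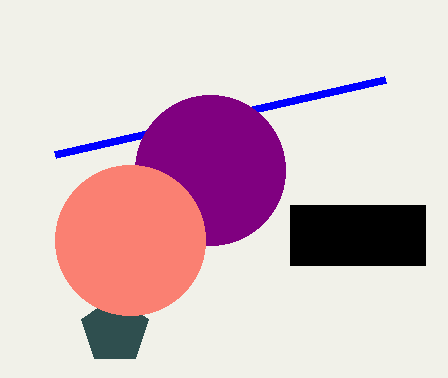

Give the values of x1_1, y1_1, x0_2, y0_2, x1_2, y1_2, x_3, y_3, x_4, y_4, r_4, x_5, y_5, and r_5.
x1_1 = 55; y1_1 = 155; x0_2 = 290; y0_2 = 205; x1_2 = 425; y1_2 = 265; x_3 = 210; y_3 = 170; x_4 = 115; y_4 = 330; r_4 = 35; x_5 = 130; y_5 = 240; r_5 = 75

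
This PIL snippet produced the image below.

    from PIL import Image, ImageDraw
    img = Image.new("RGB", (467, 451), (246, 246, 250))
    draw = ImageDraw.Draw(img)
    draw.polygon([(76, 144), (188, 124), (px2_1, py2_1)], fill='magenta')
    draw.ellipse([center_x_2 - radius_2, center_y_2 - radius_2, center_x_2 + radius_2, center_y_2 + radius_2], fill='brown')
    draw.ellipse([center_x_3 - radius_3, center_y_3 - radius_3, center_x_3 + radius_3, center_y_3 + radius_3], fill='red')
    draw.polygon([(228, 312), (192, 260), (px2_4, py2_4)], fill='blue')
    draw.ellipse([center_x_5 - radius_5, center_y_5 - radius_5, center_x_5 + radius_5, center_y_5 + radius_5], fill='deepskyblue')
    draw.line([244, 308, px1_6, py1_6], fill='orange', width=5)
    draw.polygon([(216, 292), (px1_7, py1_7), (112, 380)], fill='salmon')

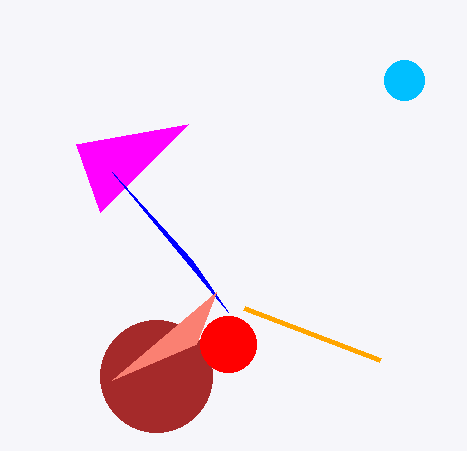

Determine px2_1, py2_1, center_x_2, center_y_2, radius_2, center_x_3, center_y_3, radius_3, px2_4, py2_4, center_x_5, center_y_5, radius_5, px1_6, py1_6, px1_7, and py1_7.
px2_1 = 100, py2_1 = 212, center_x_2 = 156, center_y_2 = 376, radius_2 = 56, center_x_3 = 228, center_y_3 = 344, radius_3 = 28, px2_4 = 112, py2_4 = 172, center_x_5 = 404, center_y_5 = 80, radius_5 = 20, px1_6 = 380, py1_6 = 360, px1_7 = 196, py1_7 = 344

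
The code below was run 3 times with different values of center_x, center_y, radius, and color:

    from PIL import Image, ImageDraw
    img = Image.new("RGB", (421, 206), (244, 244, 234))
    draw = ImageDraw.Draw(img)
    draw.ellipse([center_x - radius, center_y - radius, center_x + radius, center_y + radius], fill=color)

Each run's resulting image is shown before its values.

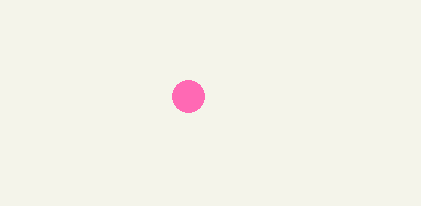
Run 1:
center_x = 188
center_y = 96
radius = 16
color = 'hotpink'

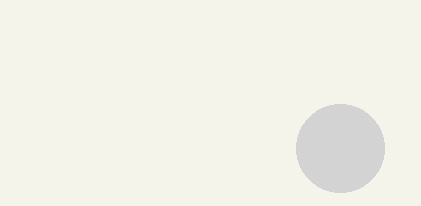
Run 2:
center_x = 340; center_y = 148; radius = 44; color = 'lightgray'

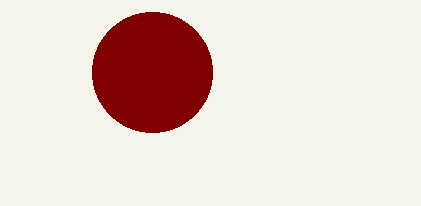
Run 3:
center_x = 152
center_y = 72
radius = 60
color = 'maroon'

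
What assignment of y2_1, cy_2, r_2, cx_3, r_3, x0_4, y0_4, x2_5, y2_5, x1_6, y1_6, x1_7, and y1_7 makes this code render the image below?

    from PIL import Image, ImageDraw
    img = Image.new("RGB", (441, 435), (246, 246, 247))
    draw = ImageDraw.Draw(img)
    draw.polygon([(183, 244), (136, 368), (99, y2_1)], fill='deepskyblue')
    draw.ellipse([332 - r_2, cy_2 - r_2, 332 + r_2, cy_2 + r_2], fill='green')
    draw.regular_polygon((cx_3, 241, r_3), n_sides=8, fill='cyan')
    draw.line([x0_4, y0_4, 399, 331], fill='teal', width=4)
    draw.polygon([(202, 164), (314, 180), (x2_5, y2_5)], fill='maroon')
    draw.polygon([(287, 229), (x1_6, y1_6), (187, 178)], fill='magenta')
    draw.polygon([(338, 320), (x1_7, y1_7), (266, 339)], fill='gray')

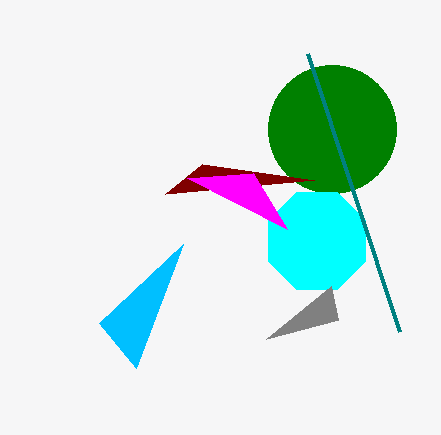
y2_1 = 323
cy_2 = 129
r_2 = 64
cx_3 = 317
r_3 = 53
x0_4 = 307
y0_4 = 53
x2_5 = 165
y2_5 = 194
x1_6 = 253
y1_6 = 173
x1_7 = 331
y1_7 = 286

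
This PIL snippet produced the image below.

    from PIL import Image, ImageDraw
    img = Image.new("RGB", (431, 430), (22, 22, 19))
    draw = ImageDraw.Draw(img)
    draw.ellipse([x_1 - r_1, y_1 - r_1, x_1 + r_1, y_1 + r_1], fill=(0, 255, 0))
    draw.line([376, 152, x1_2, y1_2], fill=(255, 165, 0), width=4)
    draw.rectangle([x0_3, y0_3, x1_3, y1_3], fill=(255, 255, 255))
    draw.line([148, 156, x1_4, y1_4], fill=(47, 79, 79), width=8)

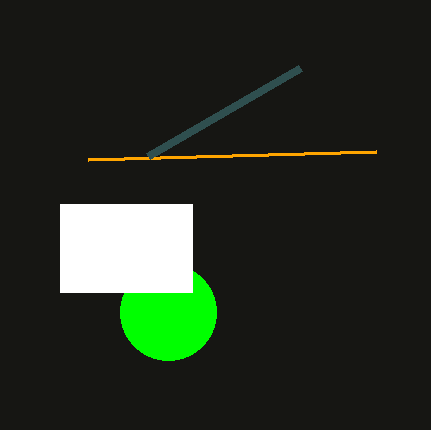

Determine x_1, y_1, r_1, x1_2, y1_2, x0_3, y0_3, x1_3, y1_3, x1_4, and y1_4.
x_1 = 168, y_1 = 312, r_1 = 48, x1_2 = 88, y1_2 = 160, x0_3 = 60, y0_3 = 204, x1_3 = 192, y1_3 = 292, x1_4 = 300, y1_4 = 68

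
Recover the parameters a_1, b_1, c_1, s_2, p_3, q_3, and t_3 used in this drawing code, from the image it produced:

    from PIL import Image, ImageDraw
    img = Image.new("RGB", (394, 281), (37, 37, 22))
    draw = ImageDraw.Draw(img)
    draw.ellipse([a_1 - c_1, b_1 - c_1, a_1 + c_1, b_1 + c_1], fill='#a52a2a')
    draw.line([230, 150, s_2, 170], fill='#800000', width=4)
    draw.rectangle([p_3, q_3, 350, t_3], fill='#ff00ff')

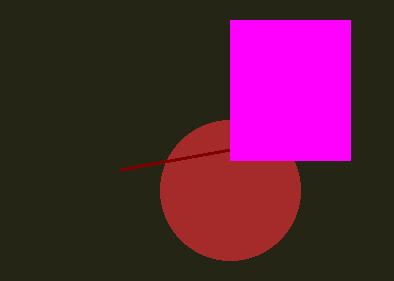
a_1 = 230; b_1 = 190; c_1 = 70; s_2 = 120; p_3 = 230; q_3 = 20; t_3 = 160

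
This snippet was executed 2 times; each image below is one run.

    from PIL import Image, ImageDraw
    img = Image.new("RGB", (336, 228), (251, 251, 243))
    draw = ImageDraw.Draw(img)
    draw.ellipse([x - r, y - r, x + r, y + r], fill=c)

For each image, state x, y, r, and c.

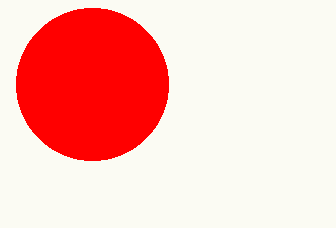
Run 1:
x = 92; y = 84; r = 76; c = 'red'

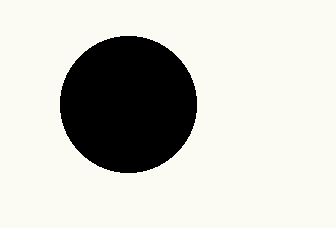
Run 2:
x = 128, y = 104, r = 68, c = 'black'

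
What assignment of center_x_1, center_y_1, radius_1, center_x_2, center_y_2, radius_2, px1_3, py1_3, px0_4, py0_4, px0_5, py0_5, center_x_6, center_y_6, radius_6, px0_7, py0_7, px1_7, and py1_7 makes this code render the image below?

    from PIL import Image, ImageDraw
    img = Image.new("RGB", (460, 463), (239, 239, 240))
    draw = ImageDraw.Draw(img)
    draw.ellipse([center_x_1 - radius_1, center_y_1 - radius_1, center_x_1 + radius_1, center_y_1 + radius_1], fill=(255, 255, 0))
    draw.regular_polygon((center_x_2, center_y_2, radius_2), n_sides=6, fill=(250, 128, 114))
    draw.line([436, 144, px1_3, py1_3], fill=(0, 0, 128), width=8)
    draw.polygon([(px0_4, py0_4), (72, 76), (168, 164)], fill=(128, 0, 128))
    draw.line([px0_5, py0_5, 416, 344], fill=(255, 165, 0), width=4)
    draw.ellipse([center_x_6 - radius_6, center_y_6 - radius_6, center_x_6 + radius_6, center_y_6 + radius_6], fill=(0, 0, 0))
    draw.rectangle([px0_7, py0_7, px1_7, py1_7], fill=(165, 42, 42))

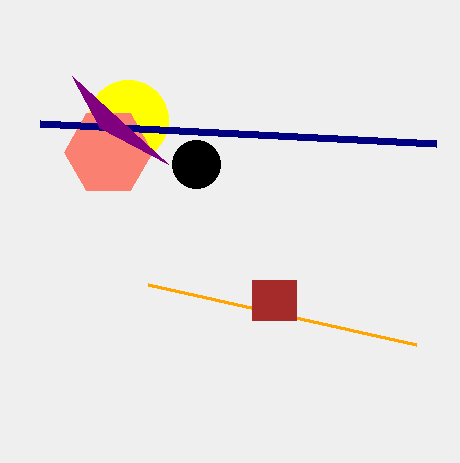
center_x_1 = 128; center_y_1 = 120; radius_1 = 40; center_x_2 = 108; center_y_2 = 152; radius_2 = 44; px1_3 = 40; py1_3 = 124; px0_4 = 100; py0_4 = 128; px0_5 = 148; py0_5 = 284; center_x_6 = 196; center_y_6 = 164; radius_6 = 24; px0_7 = 252; py0_7 = 280; px1_7 = 296; py1_7 = 320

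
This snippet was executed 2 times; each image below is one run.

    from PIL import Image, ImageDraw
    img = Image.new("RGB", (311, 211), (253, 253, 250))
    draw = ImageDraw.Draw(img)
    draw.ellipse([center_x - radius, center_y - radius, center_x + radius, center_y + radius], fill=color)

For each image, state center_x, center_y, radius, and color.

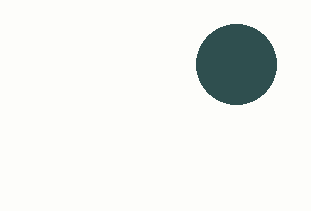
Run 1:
center_x = 236; center_y = 64; radius = 40; color = 'darkslategray'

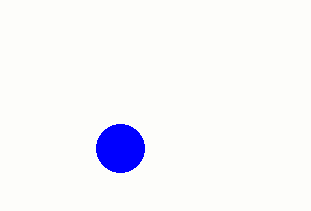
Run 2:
center_x = 120, center_y = 148, radius = 24, color = 'blue'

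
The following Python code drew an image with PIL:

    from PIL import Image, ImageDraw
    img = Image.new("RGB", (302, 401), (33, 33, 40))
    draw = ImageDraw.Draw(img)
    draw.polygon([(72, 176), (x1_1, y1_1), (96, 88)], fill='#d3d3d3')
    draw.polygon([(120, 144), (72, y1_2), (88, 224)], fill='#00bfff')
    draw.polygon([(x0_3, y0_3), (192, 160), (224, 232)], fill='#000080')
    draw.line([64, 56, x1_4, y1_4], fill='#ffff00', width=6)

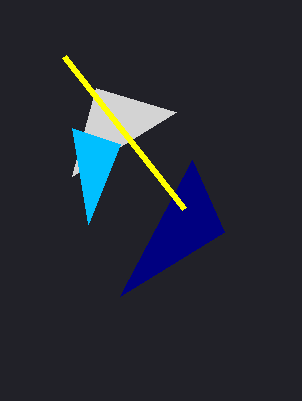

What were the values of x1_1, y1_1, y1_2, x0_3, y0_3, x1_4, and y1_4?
x1_1 = 176, y1_1 = 112, y1_2 = 128, x0_3 = 120, y0_3 = 296, x1_4 = 184, y1_4 = 208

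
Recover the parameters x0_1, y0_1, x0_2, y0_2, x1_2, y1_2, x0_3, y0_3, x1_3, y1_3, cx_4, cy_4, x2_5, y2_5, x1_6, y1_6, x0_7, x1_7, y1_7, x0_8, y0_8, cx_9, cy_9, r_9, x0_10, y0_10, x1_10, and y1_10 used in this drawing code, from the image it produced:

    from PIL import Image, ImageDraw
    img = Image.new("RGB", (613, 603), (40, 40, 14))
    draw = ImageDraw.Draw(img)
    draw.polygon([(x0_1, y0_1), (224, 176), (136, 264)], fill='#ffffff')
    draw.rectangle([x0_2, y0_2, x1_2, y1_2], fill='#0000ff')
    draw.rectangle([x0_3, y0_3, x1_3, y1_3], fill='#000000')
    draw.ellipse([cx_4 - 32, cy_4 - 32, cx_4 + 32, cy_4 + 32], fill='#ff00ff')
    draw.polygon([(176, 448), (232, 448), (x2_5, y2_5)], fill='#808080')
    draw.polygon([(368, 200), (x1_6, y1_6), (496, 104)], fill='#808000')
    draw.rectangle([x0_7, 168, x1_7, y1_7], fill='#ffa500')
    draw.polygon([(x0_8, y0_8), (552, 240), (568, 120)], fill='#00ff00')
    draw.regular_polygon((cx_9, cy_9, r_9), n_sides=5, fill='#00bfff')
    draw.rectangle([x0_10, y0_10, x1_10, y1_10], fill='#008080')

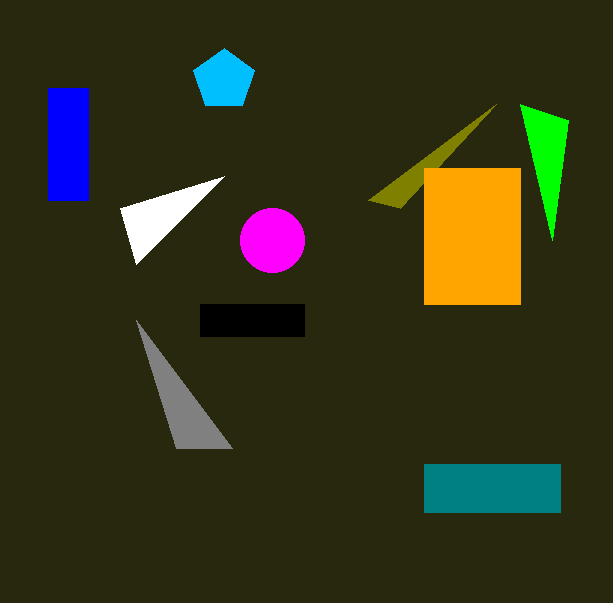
x0_1 = 120; y0_1 = 208; x0_2 = 48; y0_2 = 88; x1_2 = 88; y1_2 = 200; x0_3 = 200; y0_3 = 304; x1_3 = 304; y1_3 = 336; cx_4 = 272; cy_4 = 240; x2_5 = 136; y2_5 = 320; x1_6 = 400; y1_6 = 208; x0_7 = 424; x1_7 = 520; y1_7 = 304; x0_8 = 520; y0_8 = 104; cx_9 = 224; cy_9 = 80; r_9 = 32; x0_10 = 424; y0_10 = 464; x1_10 = 560; y1_10 = 512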